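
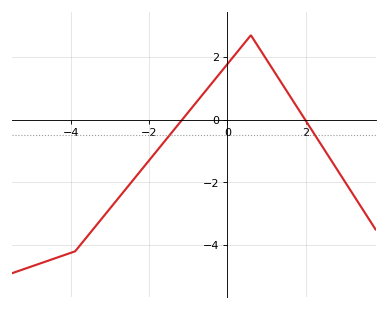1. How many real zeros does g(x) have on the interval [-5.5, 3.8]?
2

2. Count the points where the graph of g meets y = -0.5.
2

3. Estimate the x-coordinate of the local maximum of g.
0.599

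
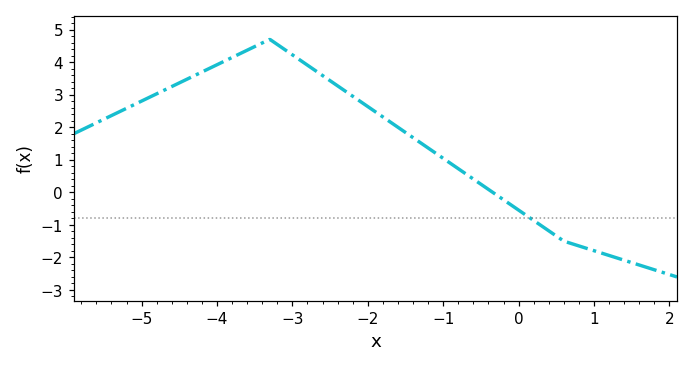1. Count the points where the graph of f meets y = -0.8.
1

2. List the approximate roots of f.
-0.344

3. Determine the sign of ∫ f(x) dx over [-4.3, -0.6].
positive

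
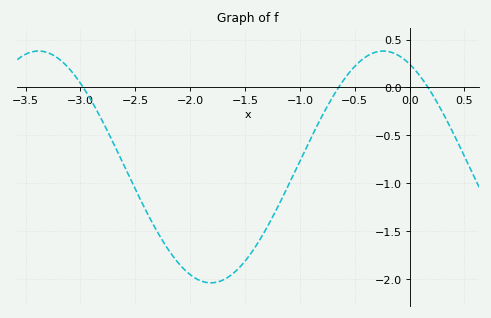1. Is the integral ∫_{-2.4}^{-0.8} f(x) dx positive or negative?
negative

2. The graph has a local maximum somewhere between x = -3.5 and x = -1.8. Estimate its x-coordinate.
-3.4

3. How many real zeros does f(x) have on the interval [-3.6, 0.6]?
3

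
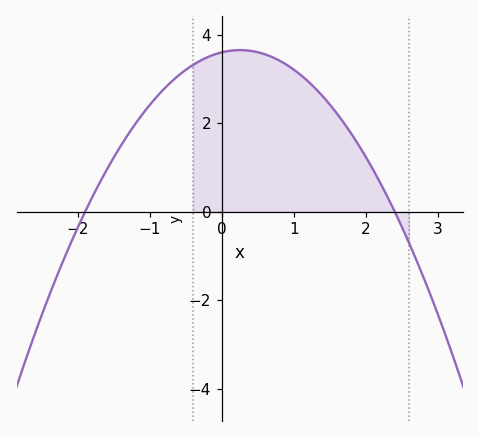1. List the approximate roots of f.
-1.9, 2.4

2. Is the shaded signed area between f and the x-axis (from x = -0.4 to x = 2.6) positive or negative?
positive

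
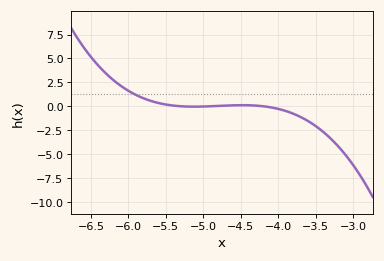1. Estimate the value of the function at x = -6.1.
2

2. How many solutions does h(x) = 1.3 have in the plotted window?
1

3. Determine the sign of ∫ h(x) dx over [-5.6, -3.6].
negative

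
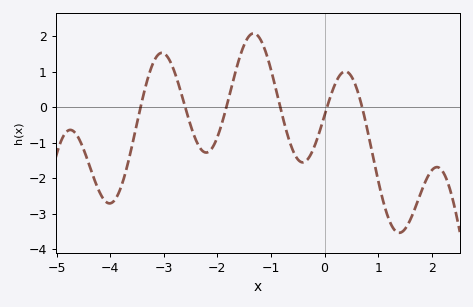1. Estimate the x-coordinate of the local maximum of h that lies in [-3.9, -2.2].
-3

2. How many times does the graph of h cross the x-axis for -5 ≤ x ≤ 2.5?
6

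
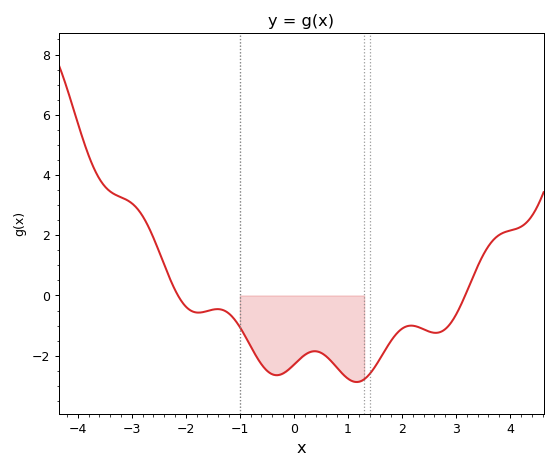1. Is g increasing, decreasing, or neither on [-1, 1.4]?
neither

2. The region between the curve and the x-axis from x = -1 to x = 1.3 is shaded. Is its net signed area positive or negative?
negative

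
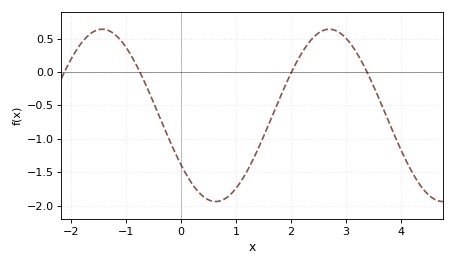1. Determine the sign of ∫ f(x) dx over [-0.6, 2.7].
negative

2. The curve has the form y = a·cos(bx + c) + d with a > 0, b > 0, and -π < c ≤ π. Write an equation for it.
y = 1.29cos(1.5x + 2.2) - 0.65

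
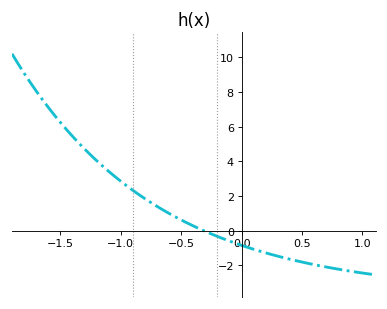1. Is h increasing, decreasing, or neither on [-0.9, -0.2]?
decreasing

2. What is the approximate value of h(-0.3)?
0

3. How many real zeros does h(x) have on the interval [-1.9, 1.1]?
1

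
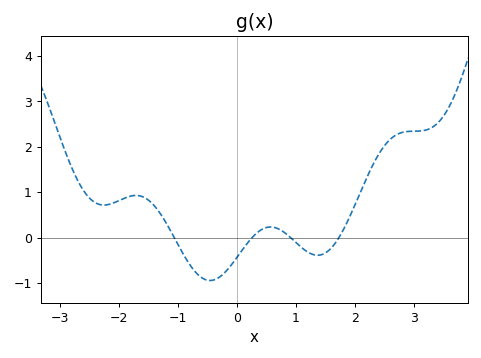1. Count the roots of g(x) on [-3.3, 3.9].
4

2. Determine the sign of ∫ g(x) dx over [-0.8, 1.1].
negative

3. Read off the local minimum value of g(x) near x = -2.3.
0.717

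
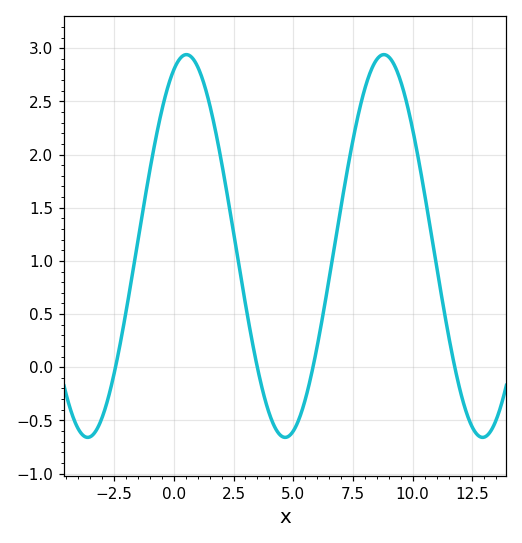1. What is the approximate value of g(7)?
1.5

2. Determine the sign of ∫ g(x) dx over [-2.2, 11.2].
positive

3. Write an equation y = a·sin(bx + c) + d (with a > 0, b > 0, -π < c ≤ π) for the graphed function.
y = 1.8sin(0.76x + 1.2) + 1.14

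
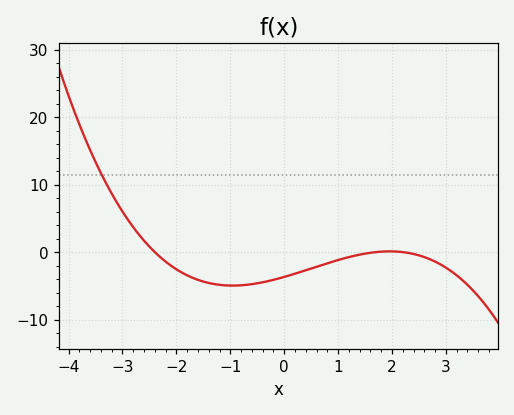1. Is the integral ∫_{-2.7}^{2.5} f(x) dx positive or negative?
negative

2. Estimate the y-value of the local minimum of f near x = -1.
-5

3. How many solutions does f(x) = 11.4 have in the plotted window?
1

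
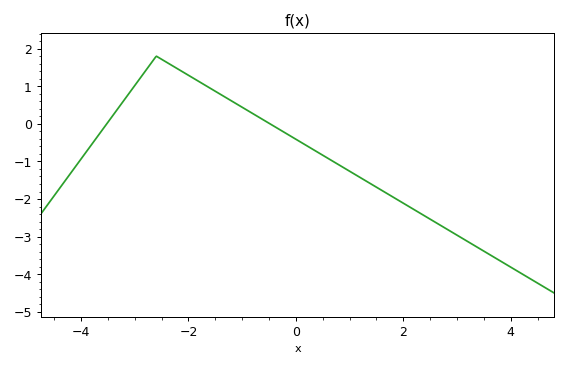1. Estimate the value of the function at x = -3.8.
-0.543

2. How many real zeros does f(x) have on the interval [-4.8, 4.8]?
2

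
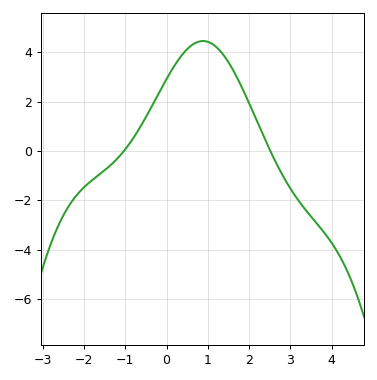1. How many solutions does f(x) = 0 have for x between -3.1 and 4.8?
2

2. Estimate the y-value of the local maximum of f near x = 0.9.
4.45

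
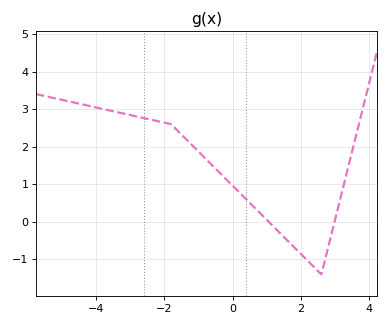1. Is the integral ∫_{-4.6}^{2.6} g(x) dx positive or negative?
positive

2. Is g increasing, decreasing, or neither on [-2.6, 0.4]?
decreasing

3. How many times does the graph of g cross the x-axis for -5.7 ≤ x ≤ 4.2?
2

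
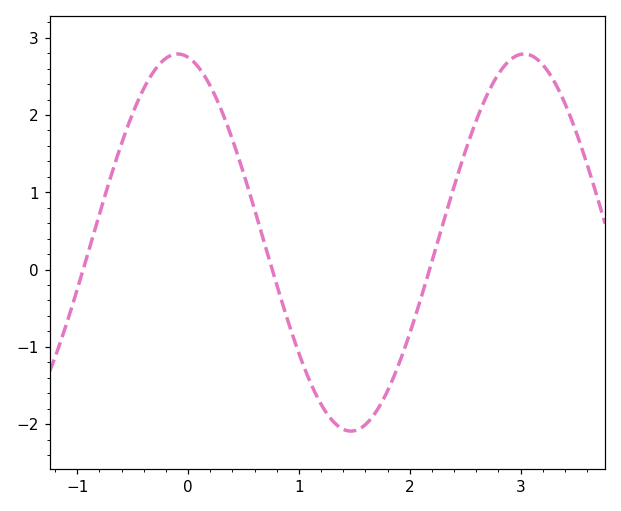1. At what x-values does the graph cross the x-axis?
-0.947, 0.759, 2.18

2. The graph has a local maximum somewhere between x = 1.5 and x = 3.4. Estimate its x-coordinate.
3.03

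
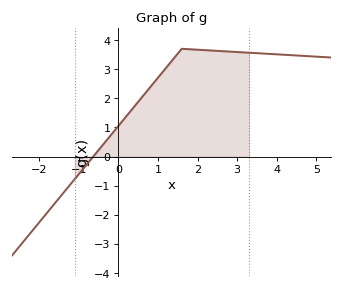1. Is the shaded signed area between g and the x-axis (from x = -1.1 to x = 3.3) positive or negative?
positive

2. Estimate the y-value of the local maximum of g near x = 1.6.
3.7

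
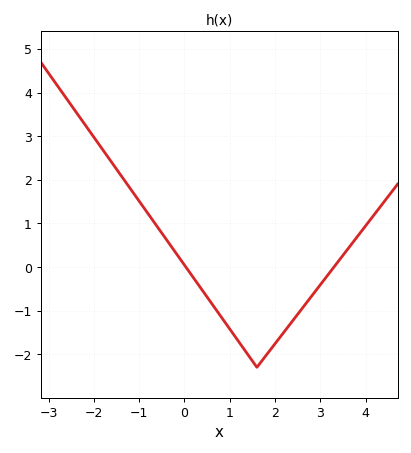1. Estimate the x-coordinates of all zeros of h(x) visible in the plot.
0.031, 3.3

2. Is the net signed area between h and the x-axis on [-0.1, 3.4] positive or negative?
negative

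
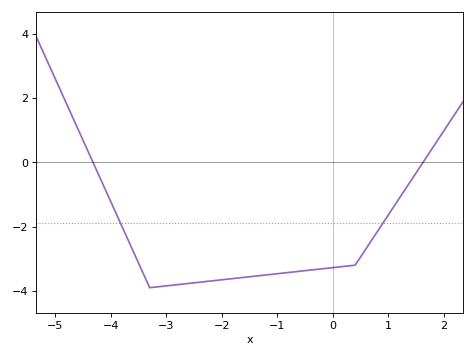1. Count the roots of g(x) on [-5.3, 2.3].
2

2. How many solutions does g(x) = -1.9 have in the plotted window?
2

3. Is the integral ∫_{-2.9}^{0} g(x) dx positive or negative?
negative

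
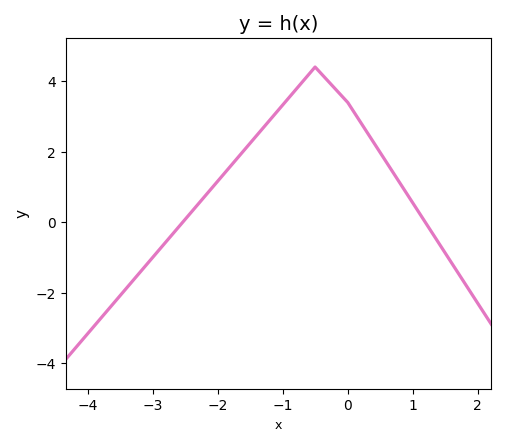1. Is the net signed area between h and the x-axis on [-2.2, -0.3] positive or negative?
positive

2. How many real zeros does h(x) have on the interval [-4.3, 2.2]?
2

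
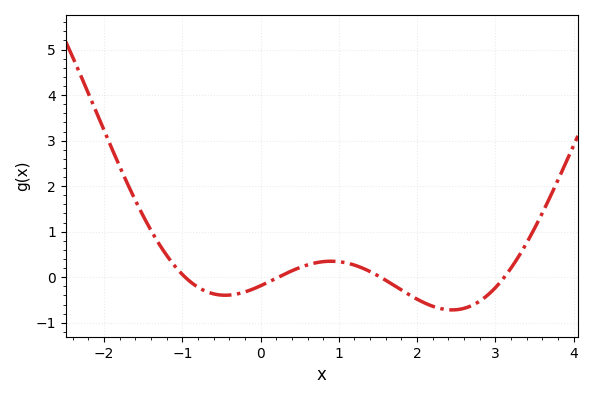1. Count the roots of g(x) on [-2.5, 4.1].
4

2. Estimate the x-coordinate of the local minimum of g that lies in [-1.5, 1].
-0.5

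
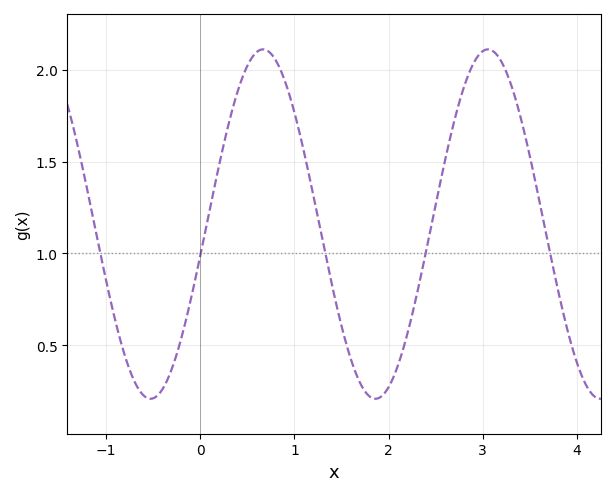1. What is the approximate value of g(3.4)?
1.75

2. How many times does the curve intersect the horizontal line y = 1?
5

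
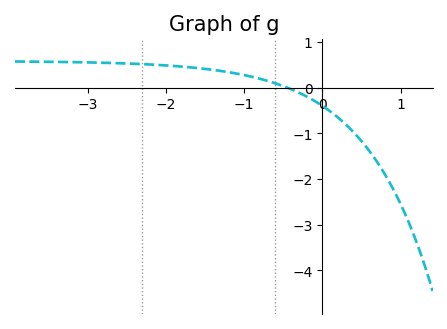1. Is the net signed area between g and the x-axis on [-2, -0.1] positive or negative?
positive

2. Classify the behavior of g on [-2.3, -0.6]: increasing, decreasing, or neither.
decreasing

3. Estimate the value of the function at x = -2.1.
0.5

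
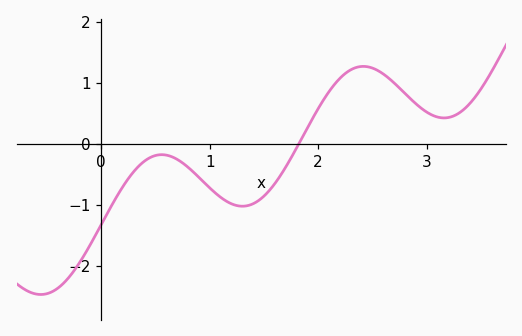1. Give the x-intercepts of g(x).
1.82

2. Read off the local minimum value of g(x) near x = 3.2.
0.426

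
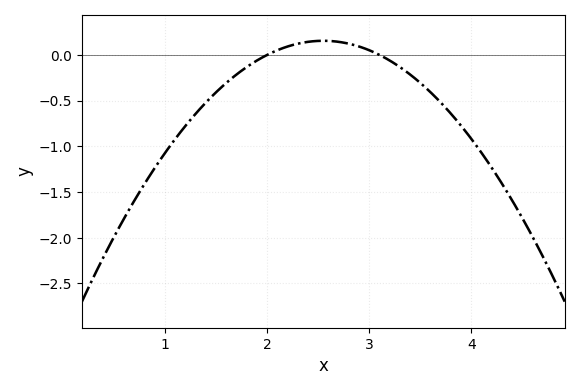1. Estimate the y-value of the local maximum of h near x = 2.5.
0.154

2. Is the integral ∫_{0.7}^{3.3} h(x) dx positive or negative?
negative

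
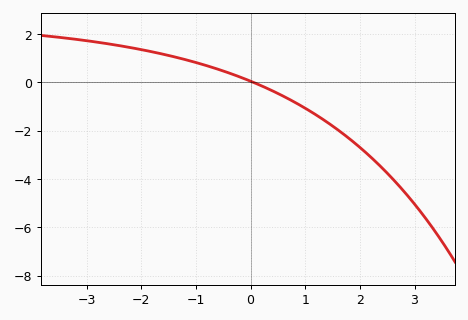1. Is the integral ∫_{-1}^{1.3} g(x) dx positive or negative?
negative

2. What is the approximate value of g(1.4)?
-1.65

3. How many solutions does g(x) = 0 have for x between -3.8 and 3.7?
1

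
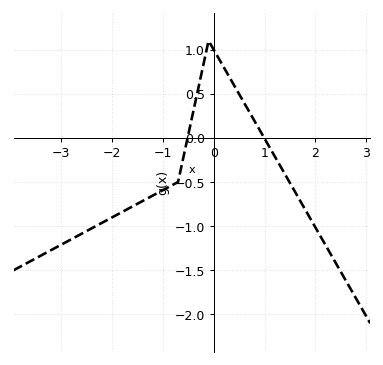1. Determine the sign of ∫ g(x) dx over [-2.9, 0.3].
negative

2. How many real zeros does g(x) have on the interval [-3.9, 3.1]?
2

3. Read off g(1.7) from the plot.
-0.7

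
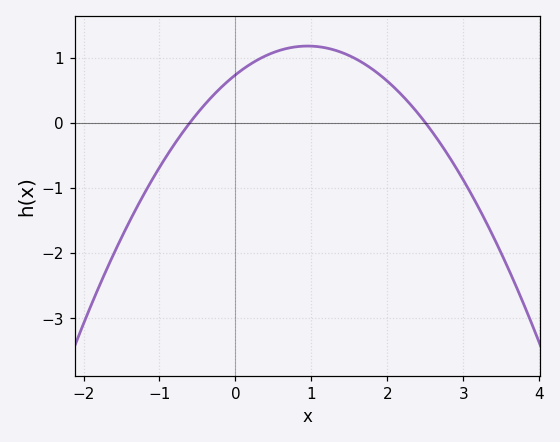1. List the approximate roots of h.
-0.6, 2.5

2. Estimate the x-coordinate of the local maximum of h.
0.9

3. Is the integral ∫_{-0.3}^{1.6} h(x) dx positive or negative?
positive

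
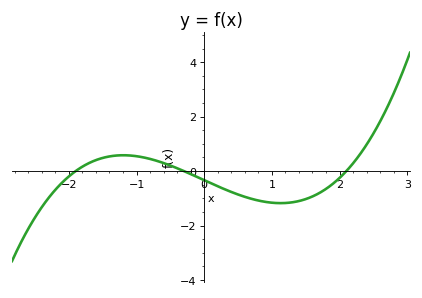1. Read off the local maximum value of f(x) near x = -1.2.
0.582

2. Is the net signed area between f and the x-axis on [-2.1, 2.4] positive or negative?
negative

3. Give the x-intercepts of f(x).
-1.9, -0.3, 2.1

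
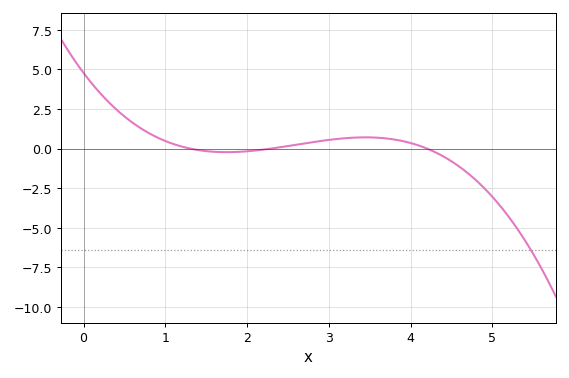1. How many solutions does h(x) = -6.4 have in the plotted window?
1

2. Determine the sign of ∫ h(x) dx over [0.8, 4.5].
positive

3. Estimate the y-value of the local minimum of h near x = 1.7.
-0.2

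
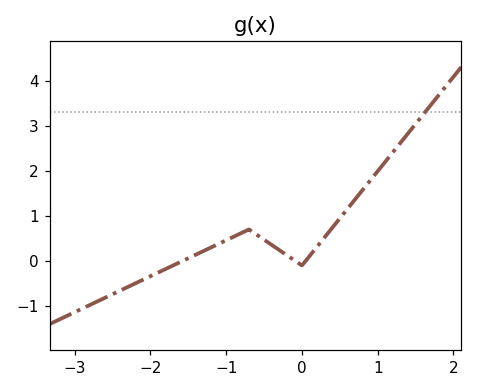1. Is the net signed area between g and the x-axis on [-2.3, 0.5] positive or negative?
positive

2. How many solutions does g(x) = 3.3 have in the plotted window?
1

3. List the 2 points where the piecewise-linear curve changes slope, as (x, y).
(-0.7, 0.7); (0, -0.1)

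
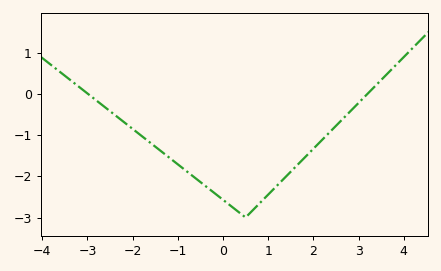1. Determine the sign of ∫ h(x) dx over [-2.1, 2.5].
negative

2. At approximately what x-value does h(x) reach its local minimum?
0.4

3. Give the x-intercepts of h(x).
-3, 3.2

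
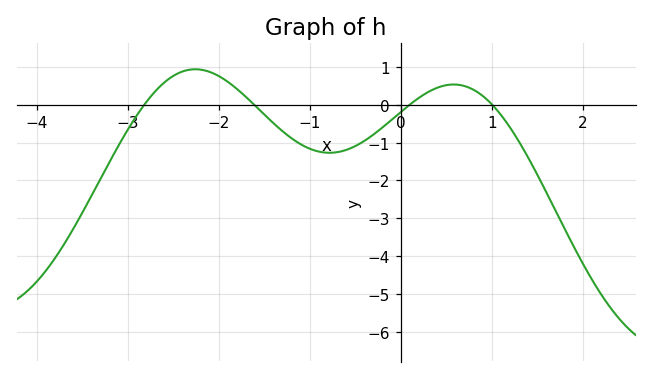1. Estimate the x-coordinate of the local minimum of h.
-0.784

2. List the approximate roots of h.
-2.82, -1.61, 0.099, 1.01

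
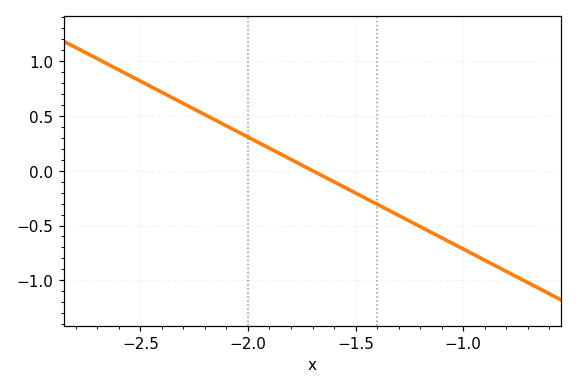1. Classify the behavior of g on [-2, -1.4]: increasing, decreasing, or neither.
decreasing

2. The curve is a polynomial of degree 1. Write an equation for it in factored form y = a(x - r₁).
y = -1.02(x + 1.7)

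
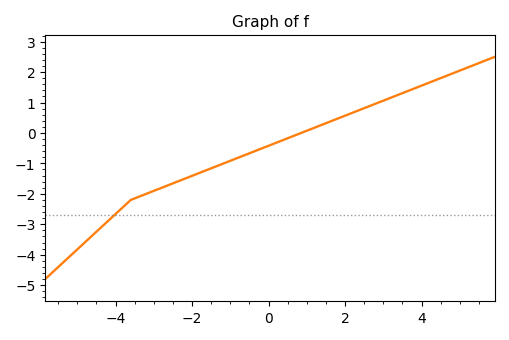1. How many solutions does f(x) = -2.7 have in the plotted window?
1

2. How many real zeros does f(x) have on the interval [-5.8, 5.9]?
1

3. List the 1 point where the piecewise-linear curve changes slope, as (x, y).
(-3.6, -2.2)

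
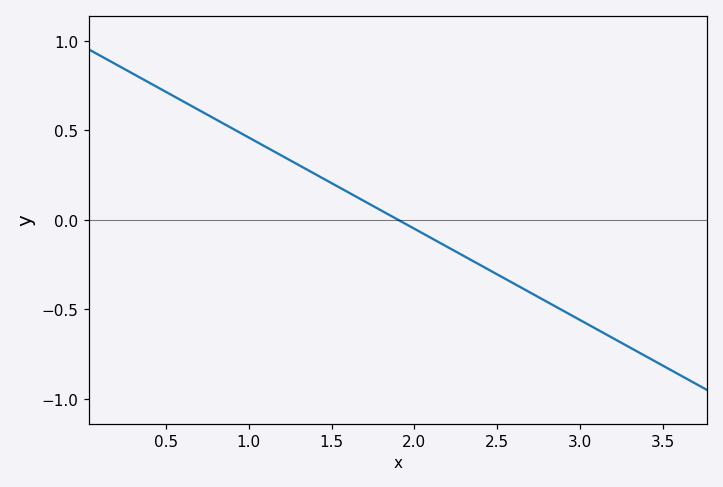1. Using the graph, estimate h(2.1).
-0.1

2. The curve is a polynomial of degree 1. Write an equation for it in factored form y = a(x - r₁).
y = -0.51(x - 1.9)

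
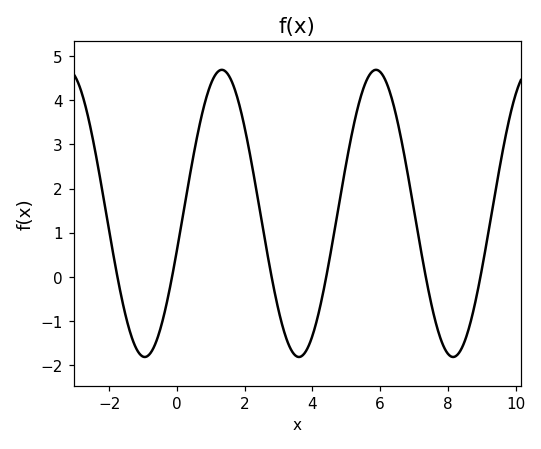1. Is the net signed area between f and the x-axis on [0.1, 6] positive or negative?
positive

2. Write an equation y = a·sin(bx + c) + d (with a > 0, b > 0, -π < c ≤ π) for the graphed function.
y = 3.25sin(1.4x - 0.26) + 1.44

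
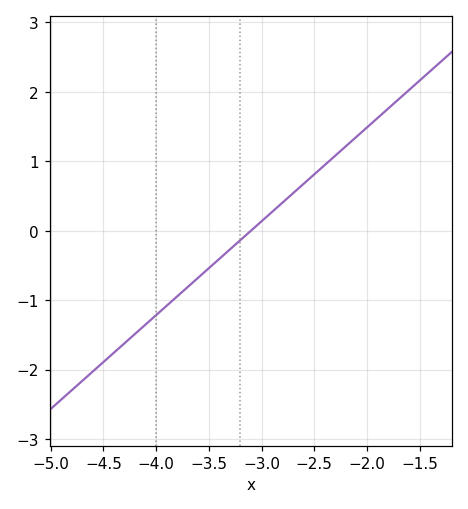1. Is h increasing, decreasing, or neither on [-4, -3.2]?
increasing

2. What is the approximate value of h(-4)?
-1.21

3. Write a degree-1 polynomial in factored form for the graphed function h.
y = 1.35(x + 3.1)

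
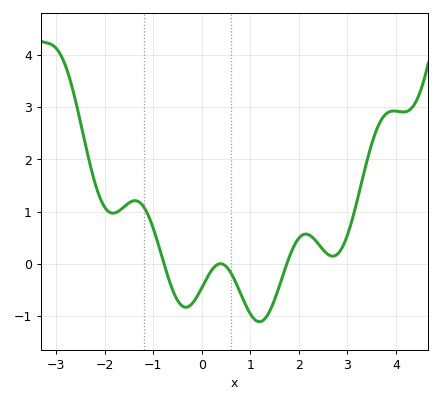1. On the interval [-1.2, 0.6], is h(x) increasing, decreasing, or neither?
neither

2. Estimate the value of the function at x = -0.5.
-0.7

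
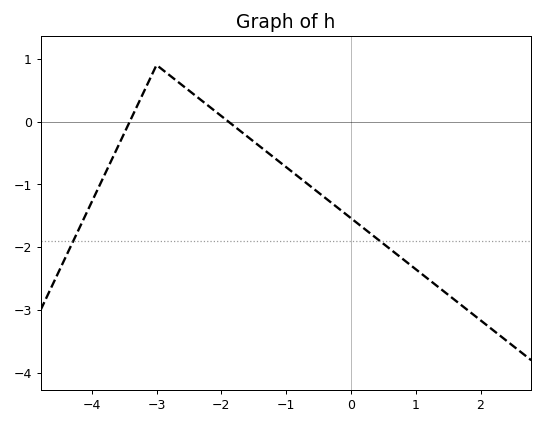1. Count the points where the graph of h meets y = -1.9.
2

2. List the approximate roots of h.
-3.41, -1.89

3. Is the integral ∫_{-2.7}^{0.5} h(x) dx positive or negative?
negative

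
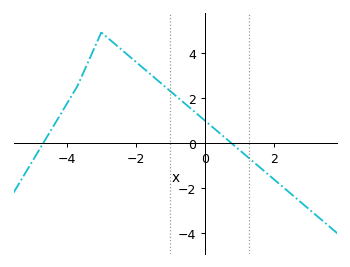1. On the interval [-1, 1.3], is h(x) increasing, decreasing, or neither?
decreasing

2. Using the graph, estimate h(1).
-0.2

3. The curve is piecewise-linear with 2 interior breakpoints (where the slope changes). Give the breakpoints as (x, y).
(-3.7, 2.5); (-3, 4.9)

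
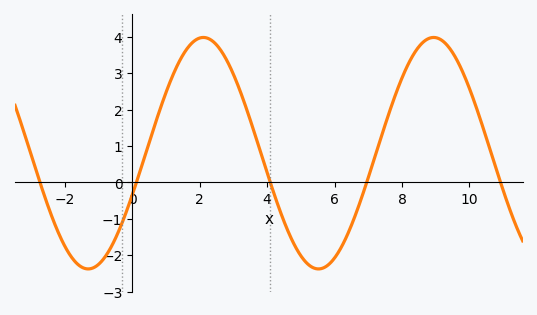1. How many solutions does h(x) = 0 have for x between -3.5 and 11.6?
5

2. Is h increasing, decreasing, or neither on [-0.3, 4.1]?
neither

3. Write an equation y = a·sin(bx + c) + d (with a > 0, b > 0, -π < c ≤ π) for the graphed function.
y = 3.18sin(0.92x - 0.37) + 0.8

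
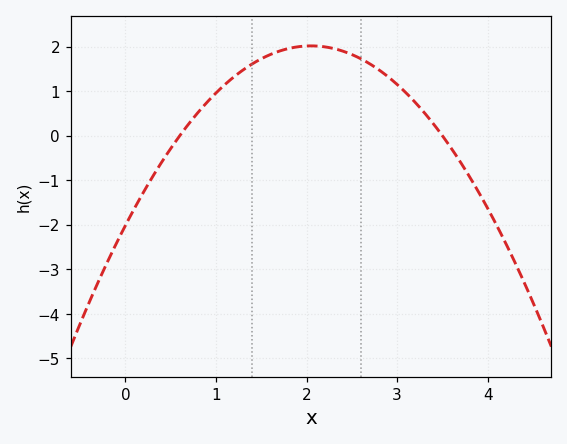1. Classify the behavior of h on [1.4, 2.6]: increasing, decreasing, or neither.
neither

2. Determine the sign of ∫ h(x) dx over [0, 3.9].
positive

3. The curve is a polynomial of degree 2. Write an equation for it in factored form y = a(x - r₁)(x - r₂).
y = -0.96(x - 0.6)(x - 3.5)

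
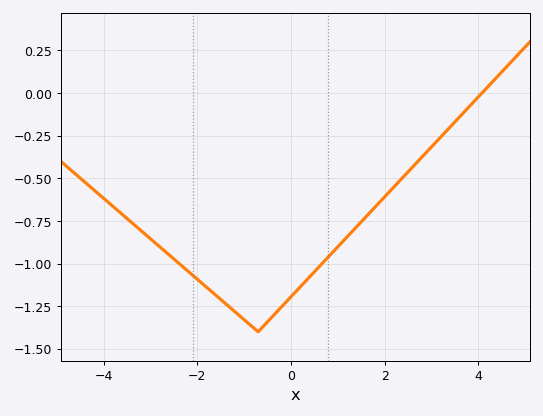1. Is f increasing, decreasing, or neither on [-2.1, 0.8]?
neither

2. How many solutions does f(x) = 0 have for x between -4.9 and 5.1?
1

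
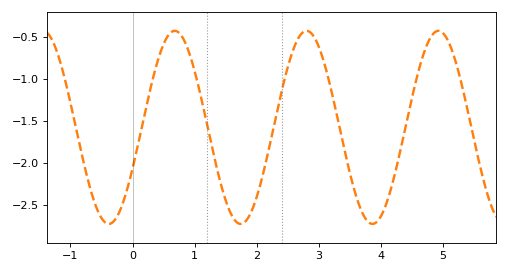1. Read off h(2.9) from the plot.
-0.478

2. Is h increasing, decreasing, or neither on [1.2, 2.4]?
neither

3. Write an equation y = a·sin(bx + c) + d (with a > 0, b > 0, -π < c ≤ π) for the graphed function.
y = 1.15sin(2.96x - 0.442) - 1.58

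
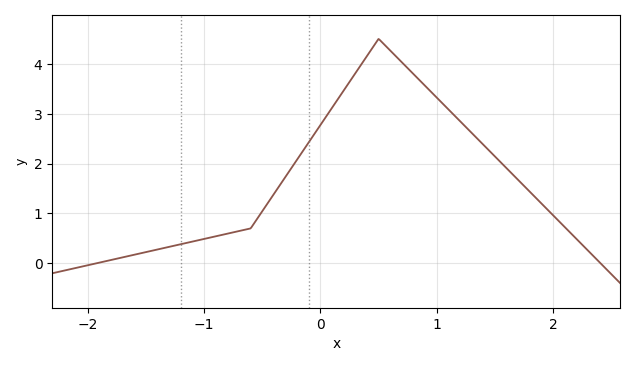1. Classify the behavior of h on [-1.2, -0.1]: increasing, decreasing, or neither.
increasing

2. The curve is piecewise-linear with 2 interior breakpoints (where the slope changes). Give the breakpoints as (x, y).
(-0.6, 0.7); (0.5, 4.5)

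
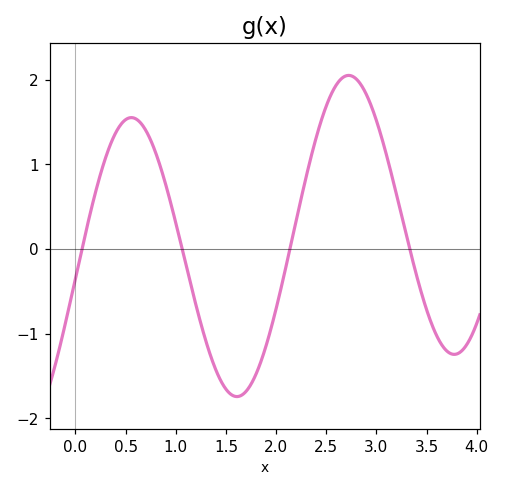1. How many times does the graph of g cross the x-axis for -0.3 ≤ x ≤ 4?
4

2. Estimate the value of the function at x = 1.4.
-1.4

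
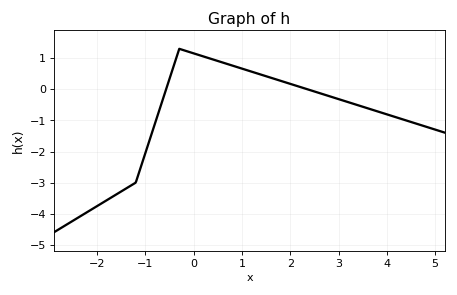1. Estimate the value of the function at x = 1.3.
0.5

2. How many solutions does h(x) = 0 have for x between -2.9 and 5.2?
2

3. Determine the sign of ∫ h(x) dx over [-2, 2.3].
negative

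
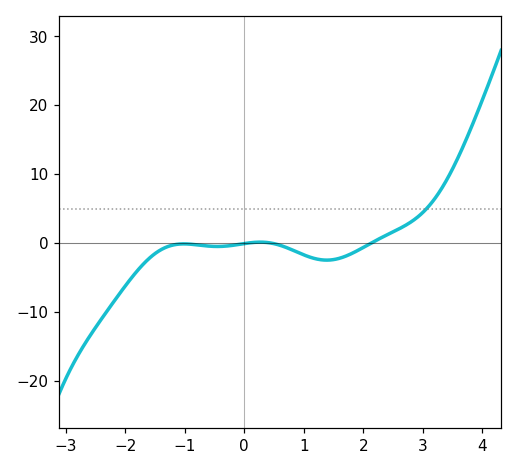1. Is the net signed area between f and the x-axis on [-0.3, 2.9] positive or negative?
negative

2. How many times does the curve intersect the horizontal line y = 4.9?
1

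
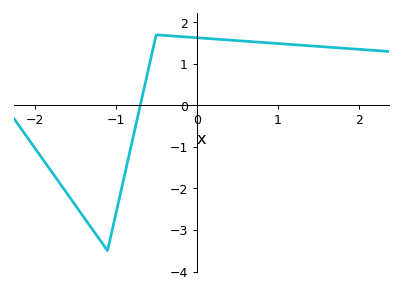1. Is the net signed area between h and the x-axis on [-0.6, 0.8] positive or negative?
positive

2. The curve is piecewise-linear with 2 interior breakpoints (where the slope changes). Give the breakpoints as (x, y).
(-1.1, -3.5); (-0.5, 1.7)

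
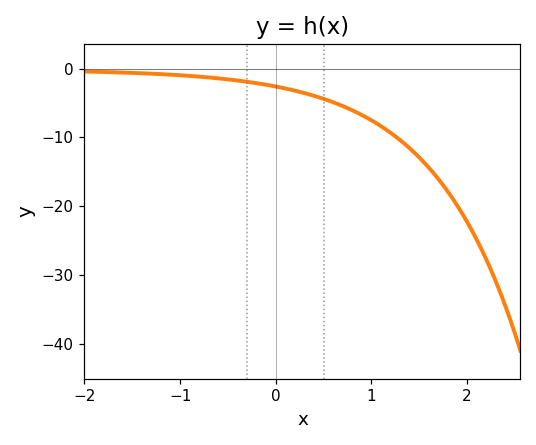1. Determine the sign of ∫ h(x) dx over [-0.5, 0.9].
negative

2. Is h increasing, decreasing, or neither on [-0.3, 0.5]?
decreasing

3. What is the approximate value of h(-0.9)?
-1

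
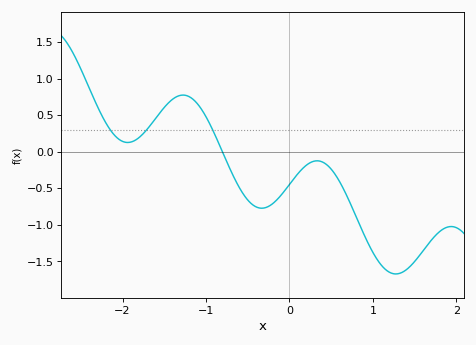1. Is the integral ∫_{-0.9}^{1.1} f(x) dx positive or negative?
negative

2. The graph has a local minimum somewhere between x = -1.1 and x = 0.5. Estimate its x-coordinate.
-0.331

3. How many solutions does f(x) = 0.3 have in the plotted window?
3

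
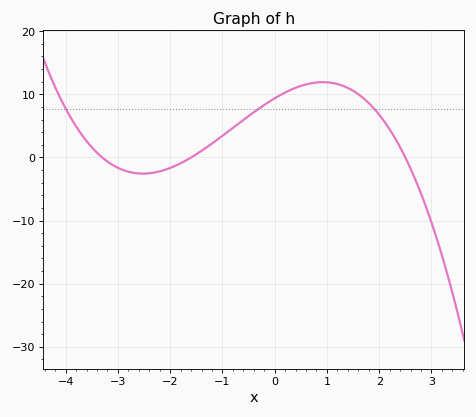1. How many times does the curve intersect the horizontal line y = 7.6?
3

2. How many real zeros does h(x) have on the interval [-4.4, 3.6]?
3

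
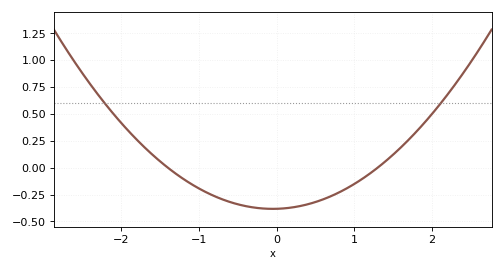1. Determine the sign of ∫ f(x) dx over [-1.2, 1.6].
negative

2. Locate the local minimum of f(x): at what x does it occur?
-0.1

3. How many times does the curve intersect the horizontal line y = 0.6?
2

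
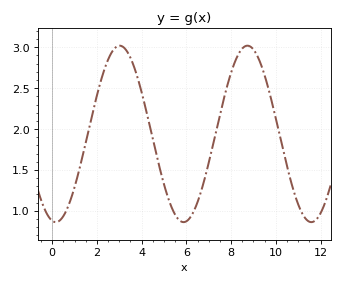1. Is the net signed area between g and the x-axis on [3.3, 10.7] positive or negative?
positive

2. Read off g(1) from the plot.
1.29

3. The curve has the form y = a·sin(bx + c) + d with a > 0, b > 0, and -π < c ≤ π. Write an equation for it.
y = 1.08sin(1.1x - 1.75) + 1.94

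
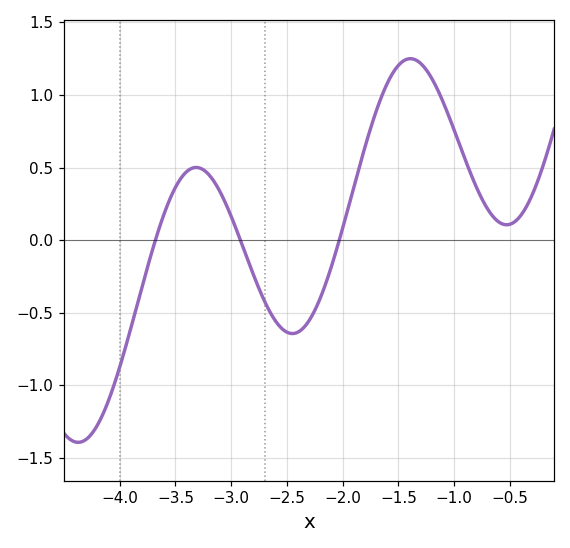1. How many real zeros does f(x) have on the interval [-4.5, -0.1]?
3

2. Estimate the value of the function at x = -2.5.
-0.65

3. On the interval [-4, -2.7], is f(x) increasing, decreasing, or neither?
neither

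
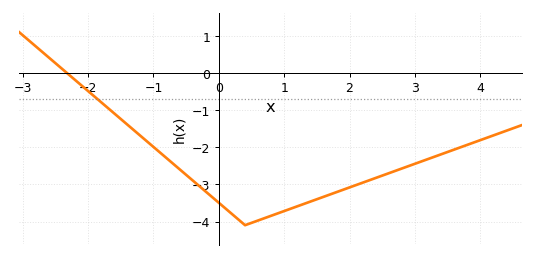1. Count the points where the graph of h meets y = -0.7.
1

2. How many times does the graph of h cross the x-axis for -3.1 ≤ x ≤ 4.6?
1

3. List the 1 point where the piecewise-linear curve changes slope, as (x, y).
(0.4, -4.1)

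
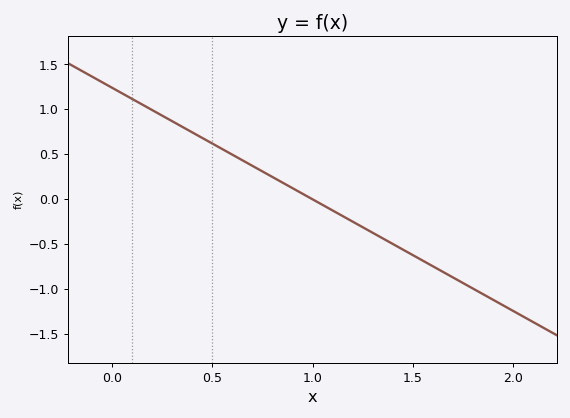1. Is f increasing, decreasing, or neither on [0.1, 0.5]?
decreasing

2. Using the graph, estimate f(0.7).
0.35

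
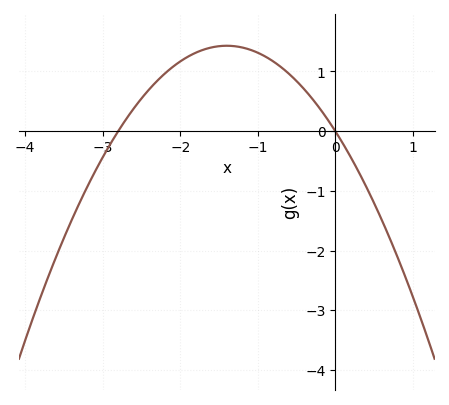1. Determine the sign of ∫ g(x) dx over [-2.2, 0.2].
positive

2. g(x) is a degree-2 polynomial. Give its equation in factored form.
y = -0.73(x + 2.8)(x - 0)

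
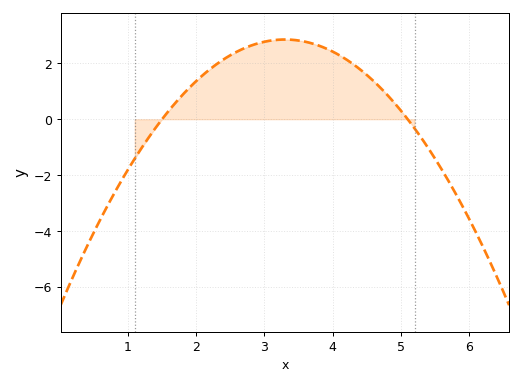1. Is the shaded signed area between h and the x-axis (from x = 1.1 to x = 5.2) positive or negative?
positive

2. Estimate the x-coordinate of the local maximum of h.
3.3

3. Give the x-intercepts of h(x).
1.5, 5.1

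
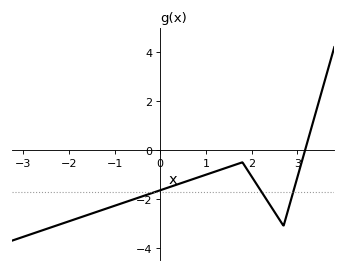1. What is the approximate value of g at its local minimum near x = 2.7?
-3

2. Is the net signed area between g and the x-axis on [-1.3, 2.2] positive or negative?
negative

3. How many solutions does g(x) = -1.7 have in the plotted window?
3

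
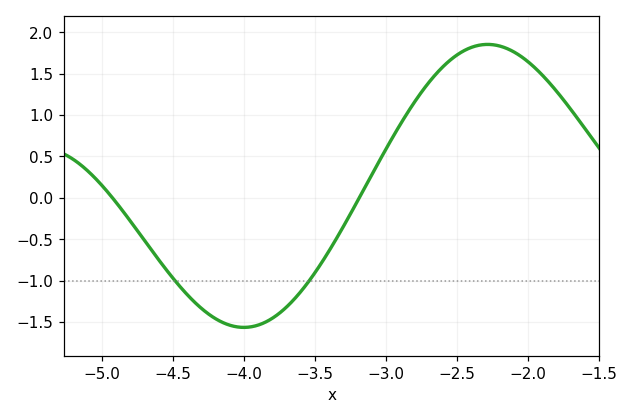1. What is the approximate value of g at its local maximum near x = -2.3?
1.85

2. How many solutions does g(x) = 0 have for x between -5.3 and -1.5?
2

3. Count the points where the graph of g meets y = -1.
2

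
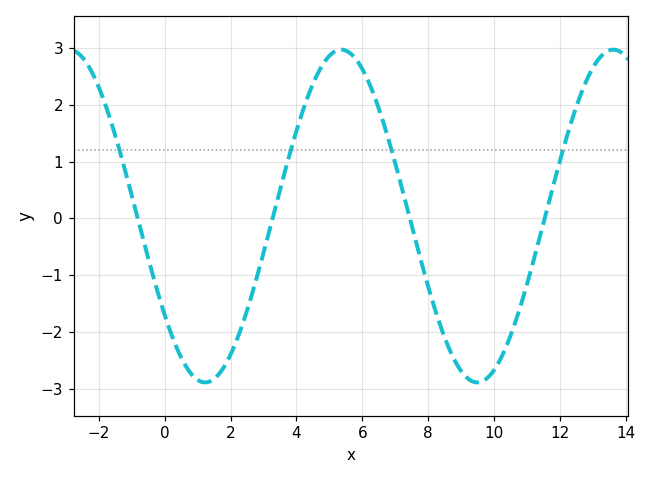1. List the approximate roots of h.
-0.8, 3.2, 7.4, 11.6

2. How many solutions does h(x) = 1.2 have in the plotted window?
4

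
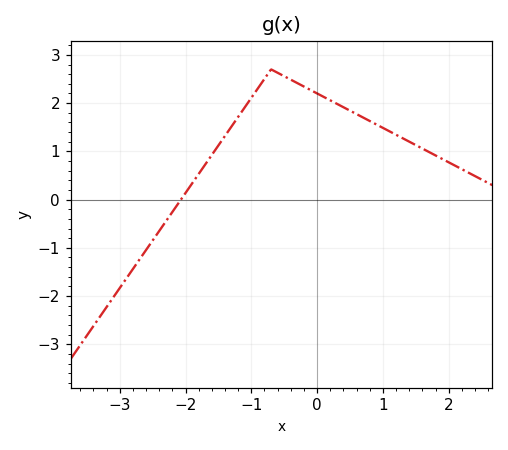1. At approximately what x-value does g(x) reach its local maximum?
-0.7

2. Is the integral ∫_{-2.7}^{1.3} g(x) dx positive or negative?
positive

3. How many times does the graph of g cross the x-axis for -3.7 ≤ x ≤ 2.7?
1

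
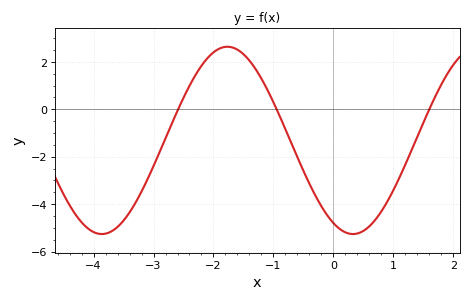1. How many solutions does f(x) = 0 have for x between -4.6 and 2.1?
3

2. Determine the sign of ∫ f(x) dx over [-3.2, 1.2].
negative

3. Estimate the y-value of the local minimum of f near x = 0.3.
-5.2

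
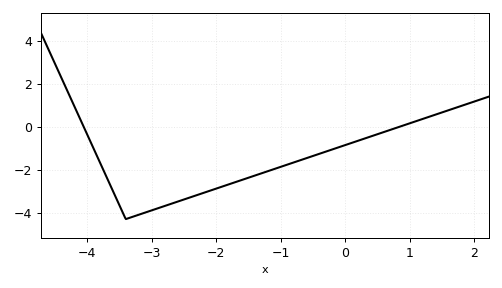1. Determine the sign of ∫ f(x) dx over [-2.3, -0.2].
negative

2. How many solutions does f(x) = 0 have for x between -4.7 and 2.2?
2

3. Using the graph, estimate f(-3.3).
-4.2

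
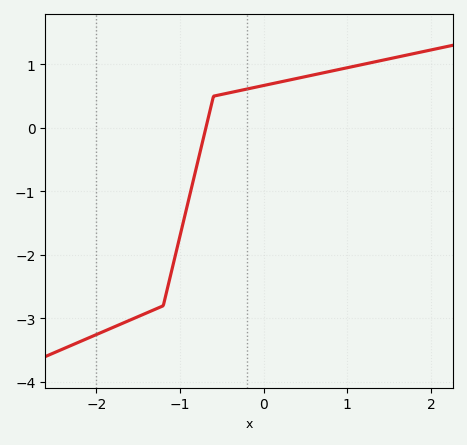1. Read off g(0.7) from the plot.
0.864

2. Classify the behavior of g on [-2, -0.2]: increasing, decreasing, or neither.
increasing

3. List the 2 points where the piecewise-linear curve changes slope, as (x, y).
(-1.2, -2.8); (-0.6, 0.5)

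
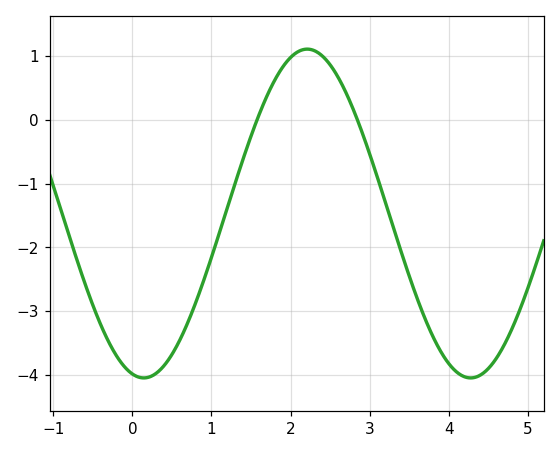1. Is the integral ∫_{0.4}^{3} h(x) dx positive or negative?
negative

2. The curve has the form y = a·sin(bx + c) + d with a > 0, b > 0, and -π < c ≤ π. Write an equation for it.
y = 2.58sin(1.52x - 1.79) - 1.47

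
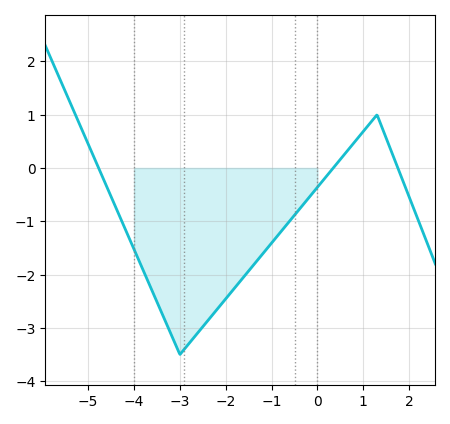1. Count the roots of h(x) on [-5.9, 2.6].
3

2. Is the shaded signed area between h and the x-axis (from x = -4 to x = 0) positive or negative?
negative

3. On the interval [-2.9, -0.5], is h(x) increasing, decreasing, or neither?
increasing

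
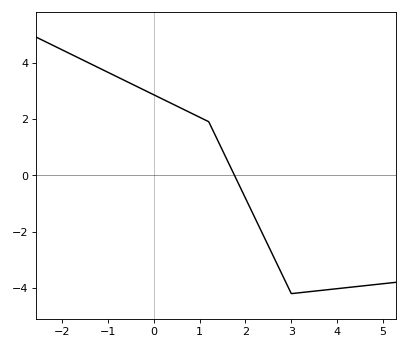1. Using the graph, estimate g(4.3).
-3.97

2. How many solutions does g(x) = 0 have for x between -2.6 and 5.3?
1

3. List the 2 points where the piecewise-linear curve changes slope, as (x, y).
(1.2, 1.9); (3, -4.2)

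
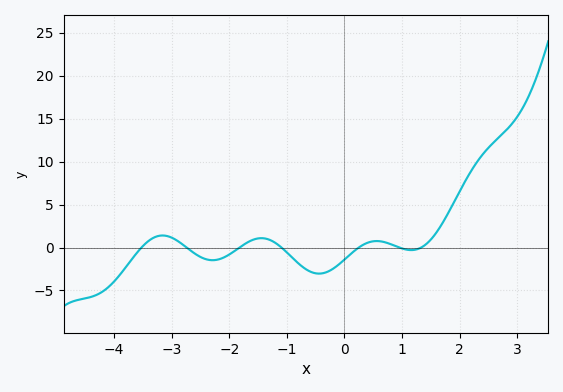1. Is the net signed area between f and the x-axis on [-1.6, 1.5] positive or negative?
negative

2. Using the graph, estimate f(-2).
-1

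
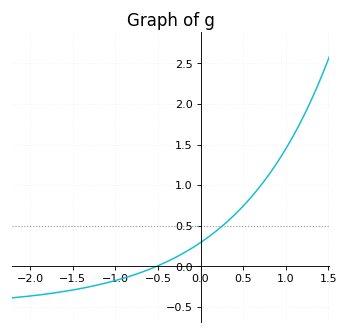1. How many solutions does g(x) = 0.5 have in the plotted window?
1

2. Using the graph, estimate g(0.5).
0.75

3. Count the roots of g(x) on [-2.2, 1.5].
1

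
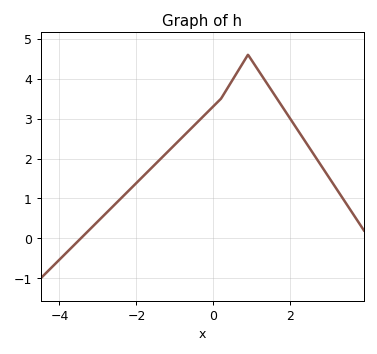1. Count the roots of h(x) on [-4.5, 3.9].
1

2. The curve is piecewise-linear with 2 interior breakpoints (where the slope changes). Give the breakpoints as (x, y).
(0.2, 3.5); (0.9, 4.6)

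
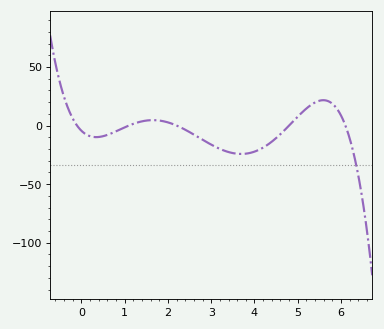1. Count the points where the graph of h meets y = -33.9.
1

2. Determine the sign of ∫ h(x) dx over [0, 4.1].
negative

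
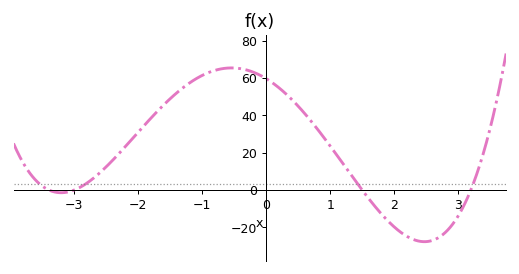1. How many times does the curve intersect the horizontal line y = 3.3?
4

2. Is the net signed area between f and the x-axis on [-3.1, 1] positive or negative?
positive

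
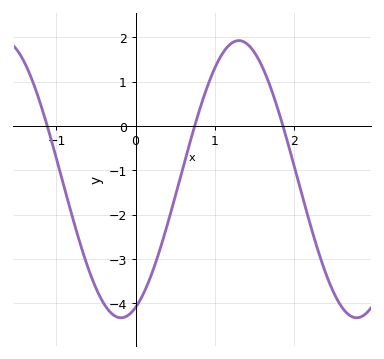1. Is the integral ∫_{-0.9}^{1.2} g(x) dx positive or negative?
negative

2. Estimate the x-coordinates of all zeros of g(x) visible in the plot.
-1.1, 0.7, 1.9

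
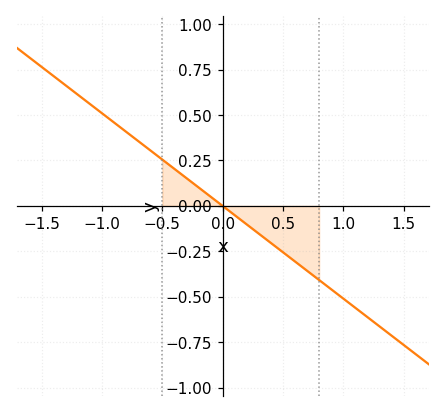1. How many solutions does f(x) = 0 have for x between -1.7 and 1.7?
1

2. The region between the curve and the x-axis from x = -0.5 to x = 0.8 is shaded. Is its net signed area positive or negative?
negative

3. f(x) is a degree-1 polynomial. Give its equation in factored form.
y = -0.51(x - 0)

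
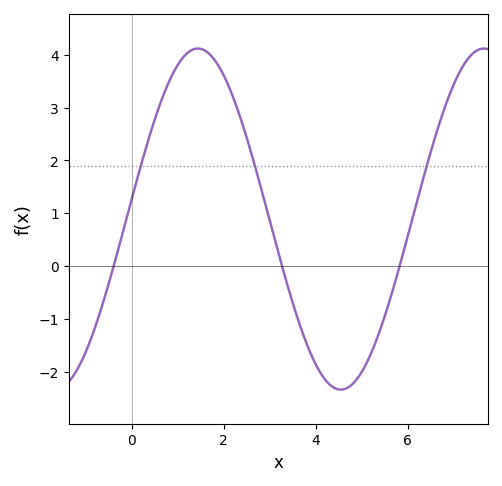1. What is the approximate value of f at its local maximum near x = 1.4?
4.12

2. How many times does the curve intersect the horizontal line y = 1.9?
3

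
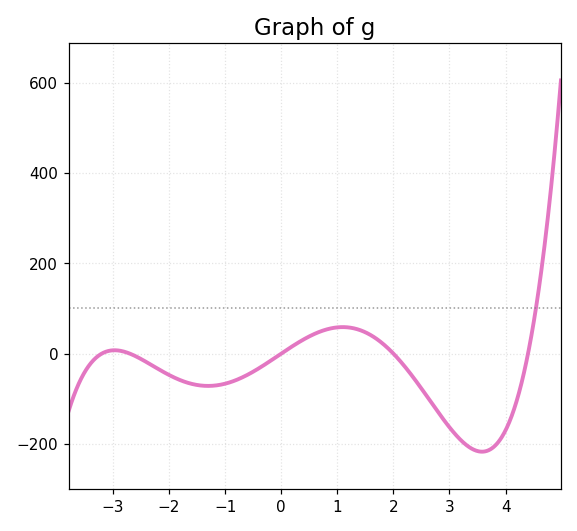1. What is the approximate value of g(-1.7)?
-63.3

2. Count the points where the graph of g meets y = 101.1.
1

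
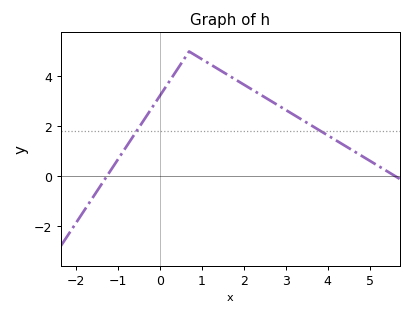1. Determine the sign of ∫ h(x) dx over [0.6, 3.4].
positive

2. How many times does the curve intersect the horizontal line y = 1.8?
2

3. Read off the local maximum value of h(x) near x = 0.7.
5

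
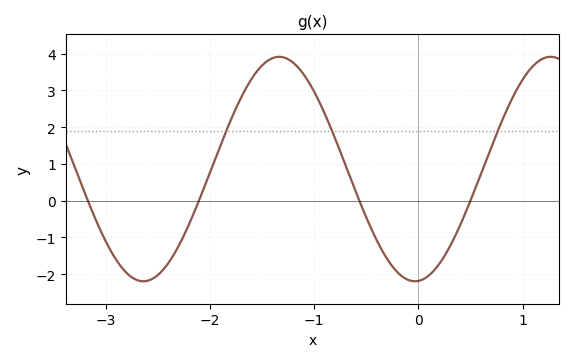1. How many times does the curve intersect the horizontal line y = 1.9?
3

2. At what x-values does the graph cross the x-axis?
-3.17, -2.11, -0.567, 0.5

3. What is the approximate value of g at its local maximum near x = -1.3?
3.91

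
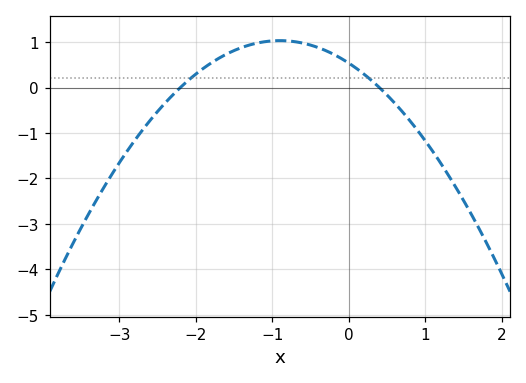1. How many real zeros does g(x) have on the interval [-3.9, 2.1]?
2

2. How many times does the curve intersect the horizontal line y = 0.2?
2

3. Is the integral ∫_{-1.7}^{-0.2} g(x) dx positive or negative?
positive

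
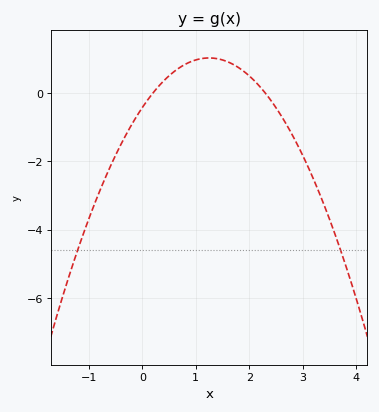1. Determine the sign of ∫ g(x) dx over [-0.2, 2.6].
positive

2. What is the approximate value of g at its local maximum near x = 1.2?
1.03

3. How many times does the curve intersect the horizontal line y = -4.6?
2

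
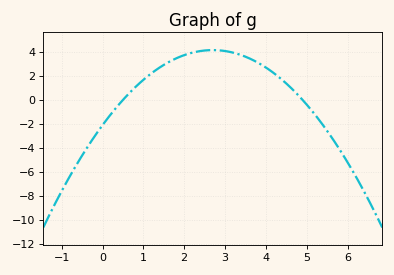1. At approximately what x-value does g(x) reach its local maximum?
2.7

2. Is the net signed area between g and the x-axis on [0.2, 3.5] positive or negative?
positive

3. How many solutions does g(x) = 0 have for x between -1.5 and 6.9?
2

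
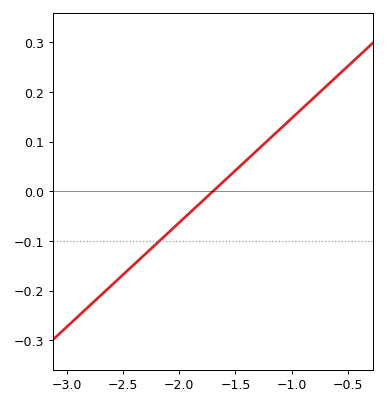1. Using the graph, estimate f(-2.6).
-0.189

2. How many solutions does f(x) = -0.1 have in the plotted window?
1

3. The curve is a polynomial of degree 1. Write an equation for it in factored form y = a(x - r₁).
y = 0.21(x + 1.7)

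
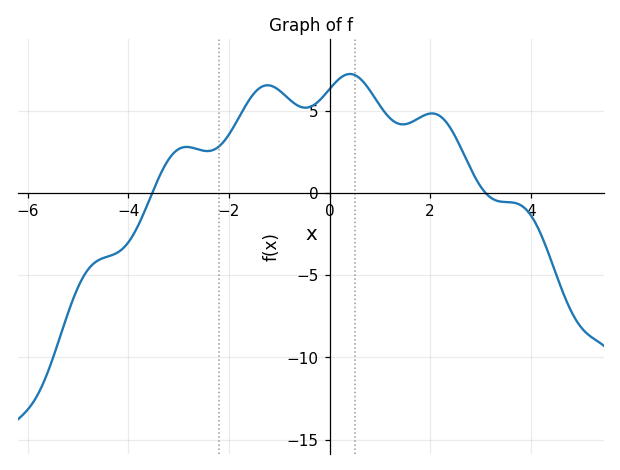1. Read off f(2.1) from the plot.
4.81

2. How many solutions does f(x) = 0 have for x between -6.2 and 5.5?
2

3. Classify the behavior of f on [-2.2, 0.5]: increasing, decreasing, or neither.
neither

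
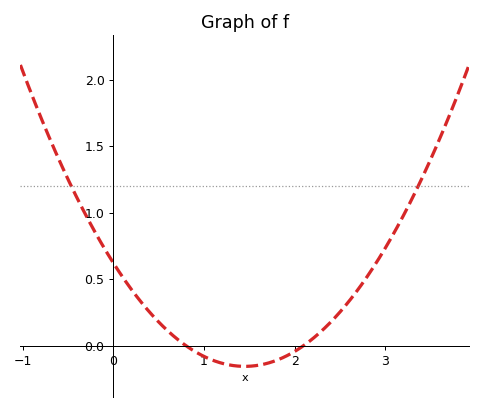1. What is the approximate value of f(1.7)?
-0.15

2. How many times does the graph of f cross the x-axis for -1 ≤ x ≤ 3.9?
2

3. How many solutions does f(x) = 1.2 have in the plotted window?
2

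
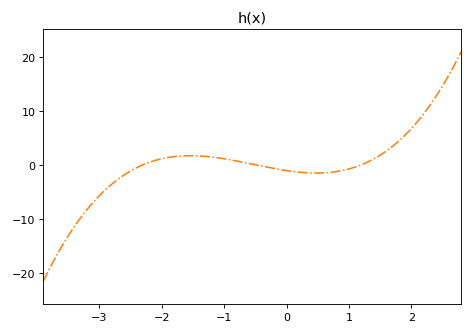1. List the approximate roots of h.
-2.3, -0.5, 1.2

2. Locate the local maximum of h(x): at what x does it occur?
-1.5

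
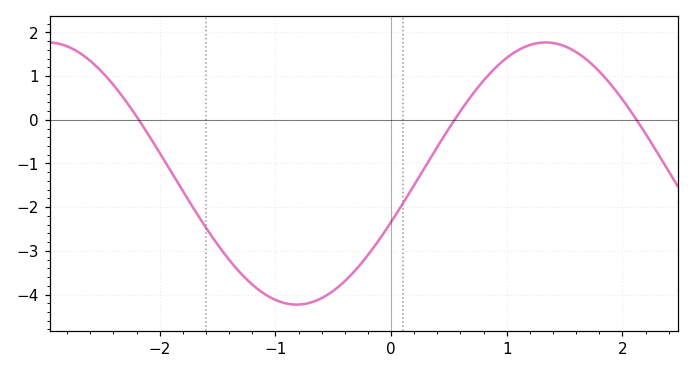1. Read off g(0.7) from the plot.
0.6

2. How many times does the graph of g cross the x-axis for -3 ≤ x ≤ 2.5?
3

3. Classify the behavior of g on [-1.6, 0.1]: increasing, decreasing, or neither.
neither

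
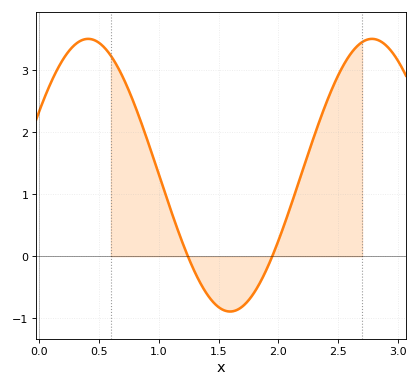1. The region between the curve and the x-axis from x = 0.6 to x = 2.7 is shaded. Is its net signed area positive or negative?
positive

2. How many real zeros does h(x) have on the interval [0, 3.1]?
2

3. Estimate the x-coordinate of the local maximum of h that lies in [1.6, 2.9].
2.78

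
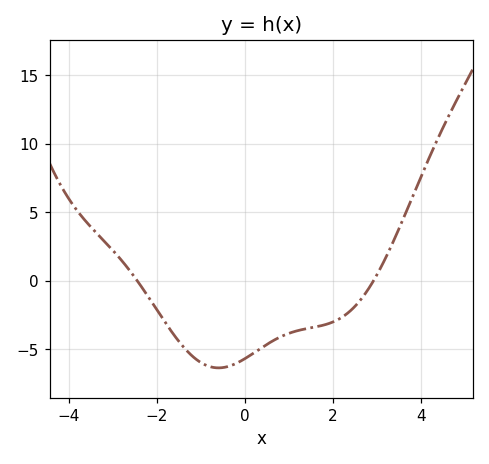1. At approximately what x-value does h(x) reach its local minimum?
-0.6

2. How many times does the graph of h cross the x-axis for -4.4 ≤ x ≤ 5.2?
2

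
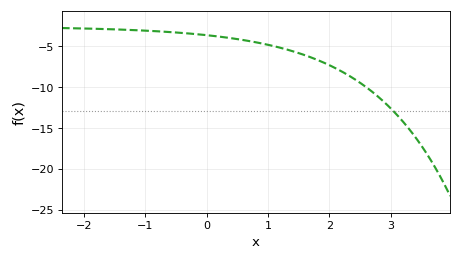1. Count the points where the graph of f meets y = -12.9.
1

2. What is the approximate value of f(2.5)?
-9.5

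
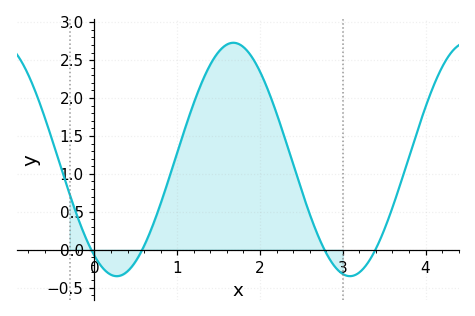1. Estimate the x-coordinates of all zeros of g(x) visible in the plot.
0, 0.6, 2.8, 3.4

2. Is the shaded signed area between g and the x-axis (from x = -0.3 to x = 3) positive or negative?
positive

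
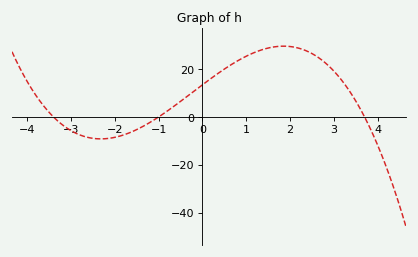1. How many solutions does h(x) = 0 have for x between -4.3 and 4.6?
3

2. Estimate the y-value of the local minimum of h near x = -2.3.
-9.18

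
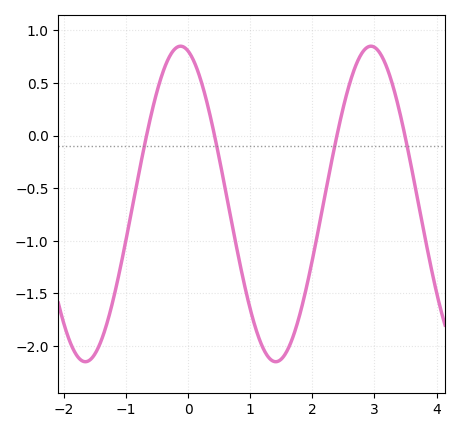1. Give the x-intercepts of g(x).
-0.67, 0.425, 2.4, 3.49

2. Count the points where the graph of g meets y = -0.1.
4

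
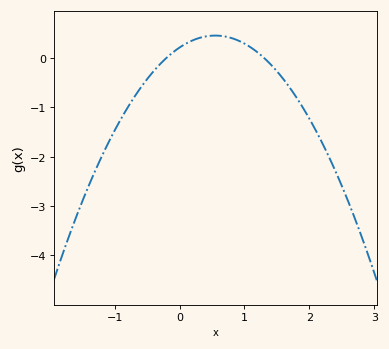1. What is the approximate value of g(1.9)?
-1.01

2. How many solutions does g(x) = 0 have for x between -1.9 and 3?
2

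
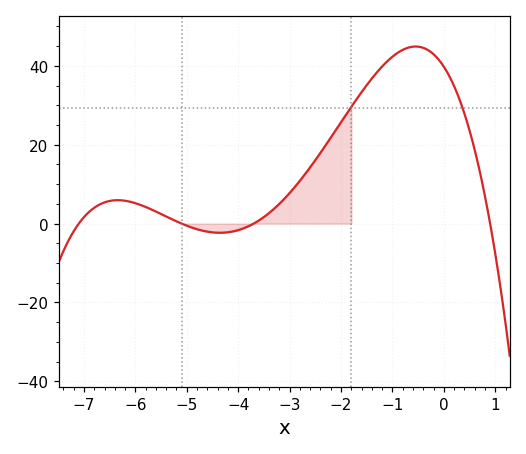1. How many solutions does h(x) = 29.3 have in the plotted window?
2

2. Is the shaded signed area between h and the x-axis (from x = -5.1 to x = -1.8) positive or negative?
positive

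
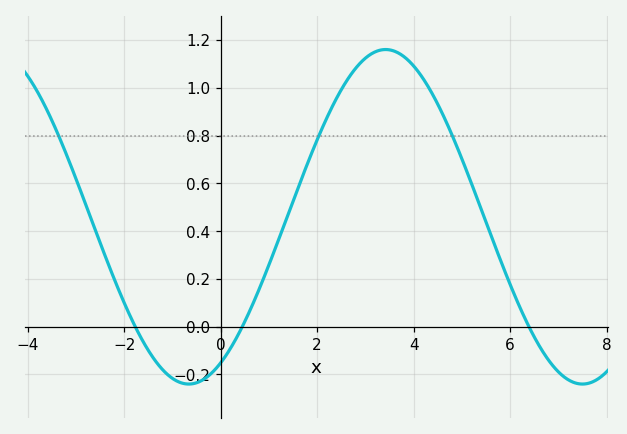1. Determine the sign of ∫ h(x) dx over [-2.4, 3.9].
positive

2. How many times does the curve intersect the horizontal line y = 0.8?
3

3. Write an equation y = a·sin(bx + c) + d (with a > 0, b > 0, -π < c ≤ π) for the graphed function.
y = 0.7sin(0.77x - 1.06) + 0.46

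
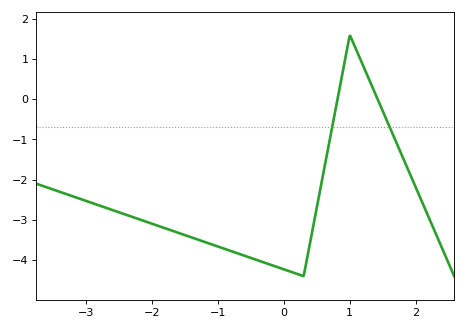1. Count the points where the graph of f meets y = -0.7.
2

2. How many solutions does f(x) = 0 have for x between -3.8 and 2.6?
2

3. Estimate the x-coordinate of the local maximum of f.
1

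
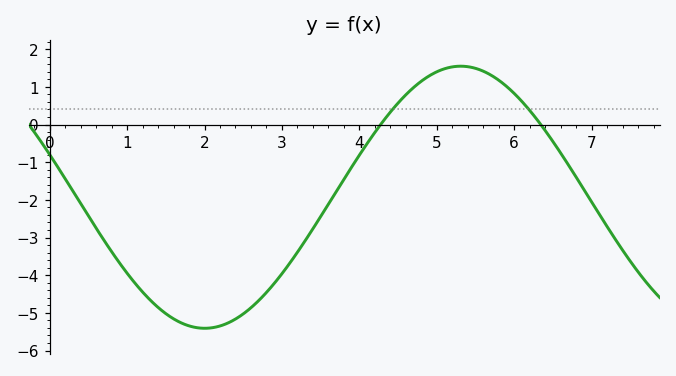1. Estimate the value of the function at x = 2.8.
-4.5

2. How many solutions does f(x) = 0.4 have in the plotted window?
2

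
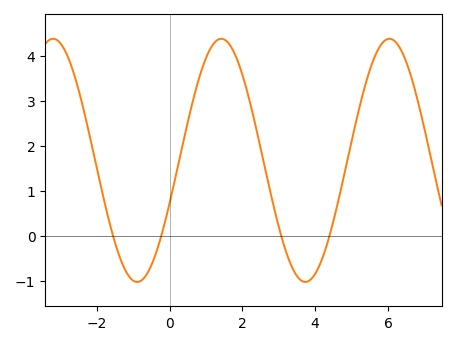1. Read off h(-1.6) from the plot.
0.1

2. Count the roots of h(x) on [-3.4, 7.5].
4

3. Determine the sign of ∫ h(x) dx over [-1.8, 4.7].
positive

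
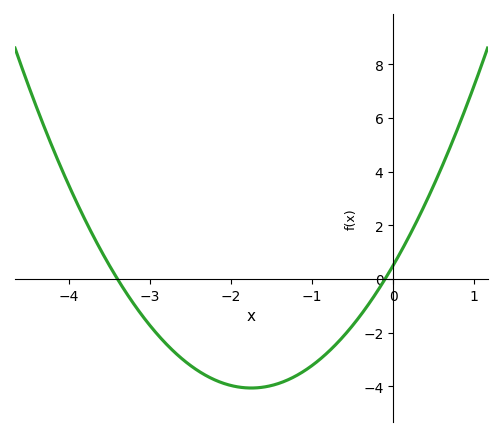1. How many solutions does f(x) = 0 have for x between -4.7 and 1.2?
2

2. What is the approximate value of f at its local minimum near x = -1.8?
-4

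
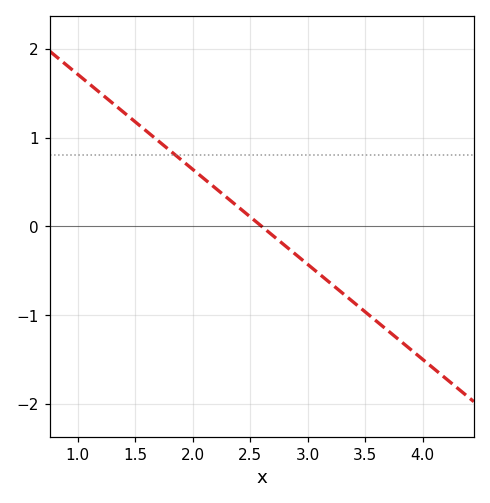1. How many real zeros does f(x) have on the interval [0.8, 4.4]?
1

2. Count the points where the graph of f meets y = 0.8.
1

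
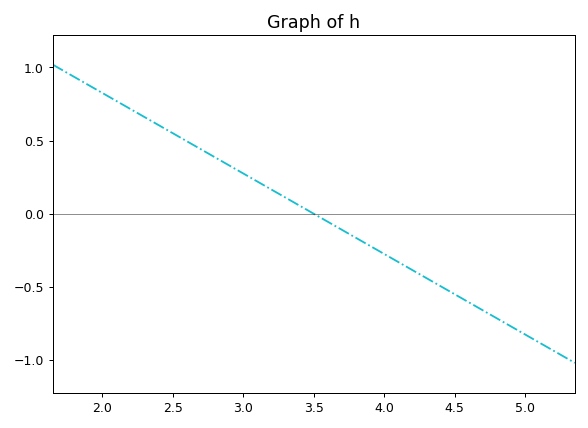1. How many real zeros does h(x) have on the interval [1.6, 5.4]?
1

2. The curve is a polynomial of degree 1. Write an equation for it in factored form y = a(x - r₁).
y = -0.55(x - 3.5)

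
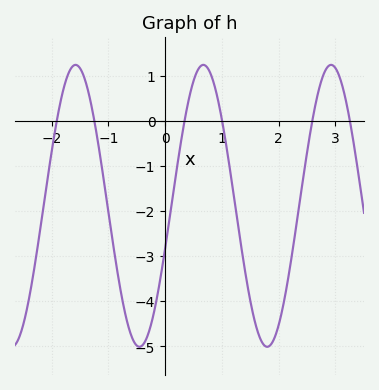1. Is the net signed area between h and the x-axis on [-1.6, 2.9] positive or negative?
negative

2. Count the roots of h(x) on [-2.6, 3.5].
6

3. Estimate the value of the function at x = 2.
-4.53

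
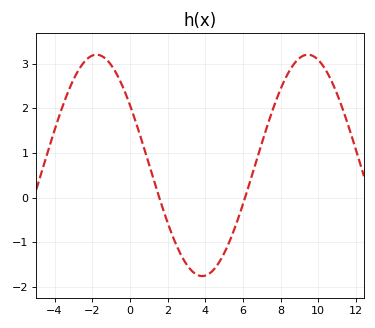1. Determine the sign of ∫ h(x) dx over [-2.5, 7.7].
positive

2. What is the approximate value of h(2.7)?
-1.3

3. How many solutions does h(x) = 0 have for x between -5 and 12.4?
2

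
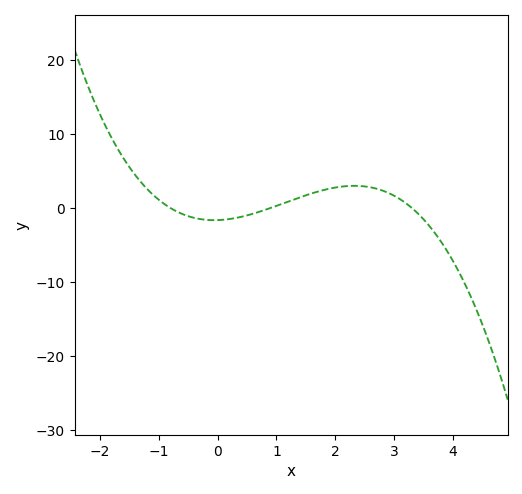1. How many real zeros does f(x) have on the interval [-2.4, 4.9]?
3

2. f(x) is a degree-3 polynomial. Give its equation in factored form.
y = -0.69(x + 0.8)(x - 0.9)(x - 3.3)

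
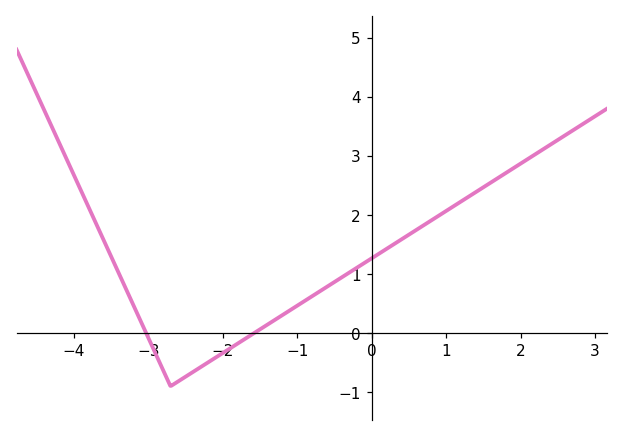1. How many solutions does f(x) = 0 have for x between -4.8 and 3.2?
2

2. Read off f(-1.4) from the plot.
0.143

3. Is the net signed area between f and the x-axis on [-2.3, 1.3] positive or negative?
positive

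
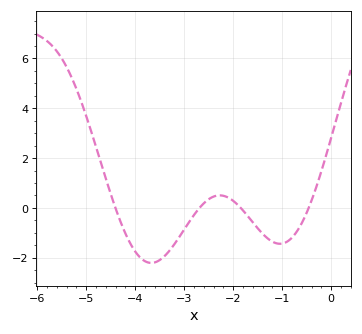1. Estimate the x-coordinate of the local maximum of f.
-2.3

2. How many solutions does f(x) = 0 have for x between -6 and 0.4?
4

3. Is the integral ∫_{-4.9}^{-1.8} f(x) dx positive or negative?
negative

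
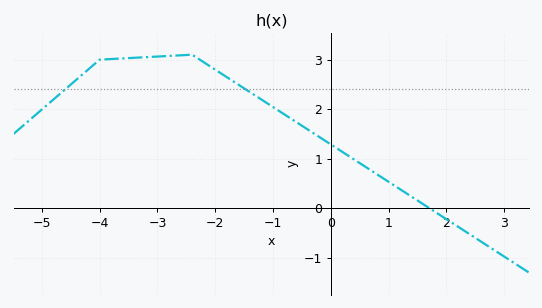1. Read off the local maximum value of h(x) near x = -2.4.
3.1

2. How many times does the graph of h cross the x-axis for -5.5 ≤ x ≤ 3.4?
1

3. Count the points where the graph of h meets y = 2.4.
2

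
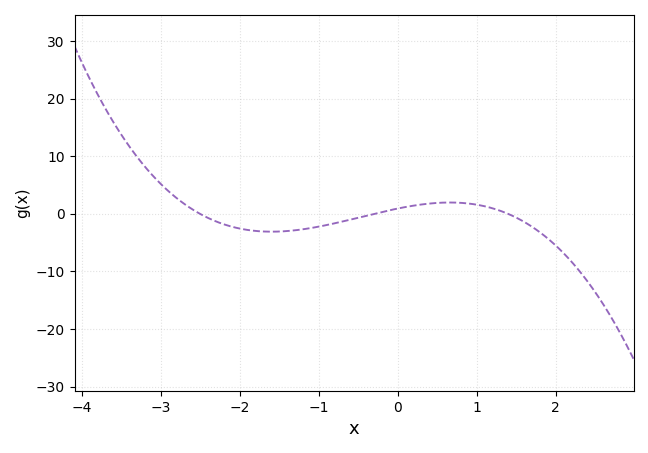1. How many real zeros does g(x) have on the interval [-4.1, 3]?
3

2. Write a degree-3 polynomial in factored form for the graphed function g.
y = -0.88(x + 2.5)(x + 0.3)(x - 1.4)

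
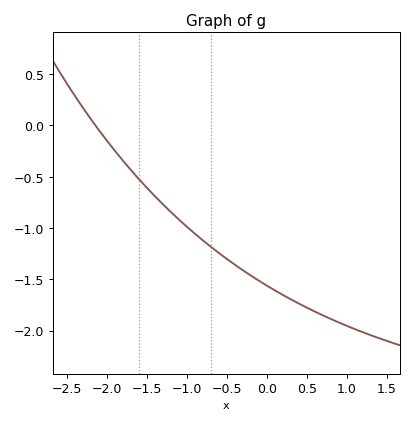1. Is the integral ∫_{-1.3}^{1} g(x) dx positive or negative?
negative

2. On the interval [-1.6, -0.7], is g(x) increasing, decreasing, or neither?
decreasing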